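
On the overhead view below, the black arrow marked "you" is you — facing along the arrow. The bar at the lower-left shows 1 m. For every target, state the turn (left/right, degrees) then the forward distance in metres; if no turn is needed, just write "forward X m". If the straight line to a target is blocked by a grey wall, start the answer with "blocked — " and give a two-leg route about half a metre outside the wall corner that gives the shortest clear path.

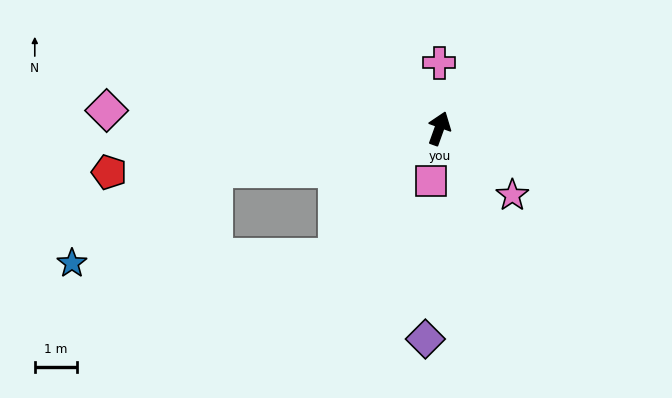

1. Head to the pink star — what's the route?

turn right 113°, forward 2.4 m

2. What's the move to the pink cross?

turn left 20°, forward 1.6 m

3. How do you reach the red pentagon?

turn left 117°, forward 8.0 m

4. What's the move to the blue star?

blocked — turn left 120°, forward 5.5 m, then turn left 23°, forward 4.1 m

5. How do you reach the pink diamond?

turn left 107°, forward 8.0 m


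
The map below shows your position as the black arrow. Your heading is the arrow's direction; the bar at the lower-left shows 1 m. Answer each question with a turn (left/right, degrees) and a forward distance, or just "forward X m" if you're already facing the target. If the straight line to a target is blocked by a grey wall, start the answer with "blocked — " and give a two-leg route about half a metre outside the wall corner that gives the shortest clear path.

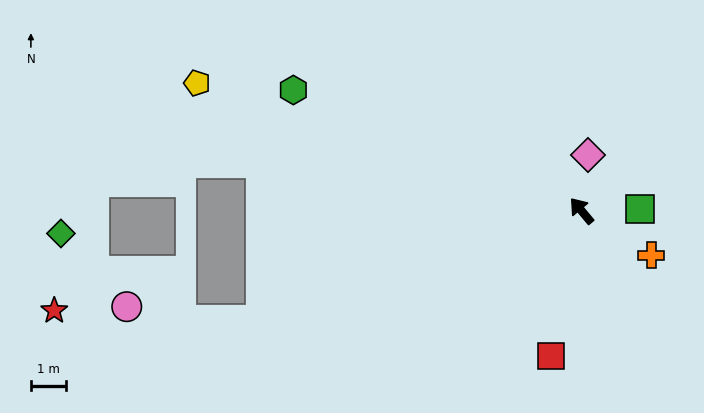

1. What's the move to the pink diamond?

turn right 47°, forward 1.6 m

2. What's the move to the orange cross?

turn right 162°, forward 2.3 m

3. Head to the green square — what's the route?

turn right 128°, forward 1.7 m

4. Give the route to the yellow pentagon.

turn left 32°, forward 11.4 m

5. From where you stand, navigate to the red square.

turn left 128°, forward 4.2 m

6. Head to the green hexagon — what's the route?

turn left 27°, forward 8.8 m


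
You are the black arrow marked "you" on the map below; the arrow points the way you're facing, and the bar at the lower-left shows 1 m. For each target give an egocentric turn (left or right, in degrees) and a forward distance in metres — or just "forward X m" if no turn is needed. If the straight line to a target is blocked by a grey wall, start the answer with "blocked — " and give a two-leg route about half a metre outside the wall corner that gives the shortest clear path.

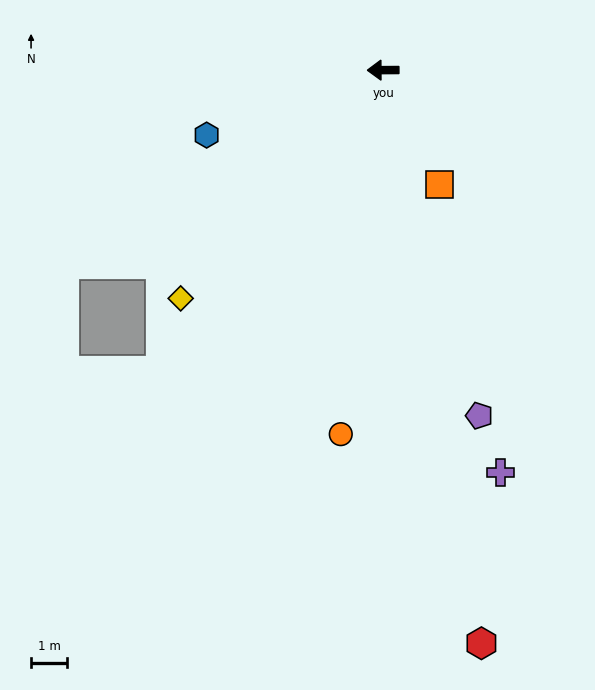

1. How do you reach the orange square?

turn left 116°, forward 3.6 m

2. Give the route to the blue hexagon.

turn left 20°, forward 5.2 m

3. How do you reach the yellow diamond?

turn left 48°, forward 8.5 m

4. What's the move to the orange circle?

turn left 83°, forward 10.2 m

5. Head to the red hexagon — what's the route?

turn left 99°, forward 16.2 m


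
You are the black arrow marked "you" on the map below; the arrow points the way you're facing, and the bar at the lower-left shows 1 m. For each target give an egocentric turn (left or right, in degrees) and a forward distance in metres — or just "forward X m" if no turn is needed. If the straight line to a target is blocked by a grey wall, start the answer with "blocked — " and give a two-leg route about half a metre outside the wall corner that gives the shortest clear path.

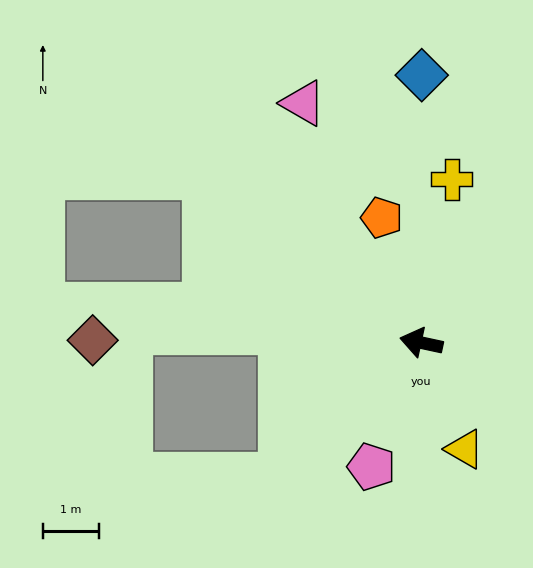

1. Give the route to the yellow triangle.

turn left 124°, forward 2.0 m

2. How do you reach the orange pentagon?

turn right 60°, forward 2.3 m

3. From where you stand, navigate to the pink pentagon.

turn left 80°, forward 2.4 m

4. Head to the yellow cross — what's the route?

turn right 88°, forward 2.9 m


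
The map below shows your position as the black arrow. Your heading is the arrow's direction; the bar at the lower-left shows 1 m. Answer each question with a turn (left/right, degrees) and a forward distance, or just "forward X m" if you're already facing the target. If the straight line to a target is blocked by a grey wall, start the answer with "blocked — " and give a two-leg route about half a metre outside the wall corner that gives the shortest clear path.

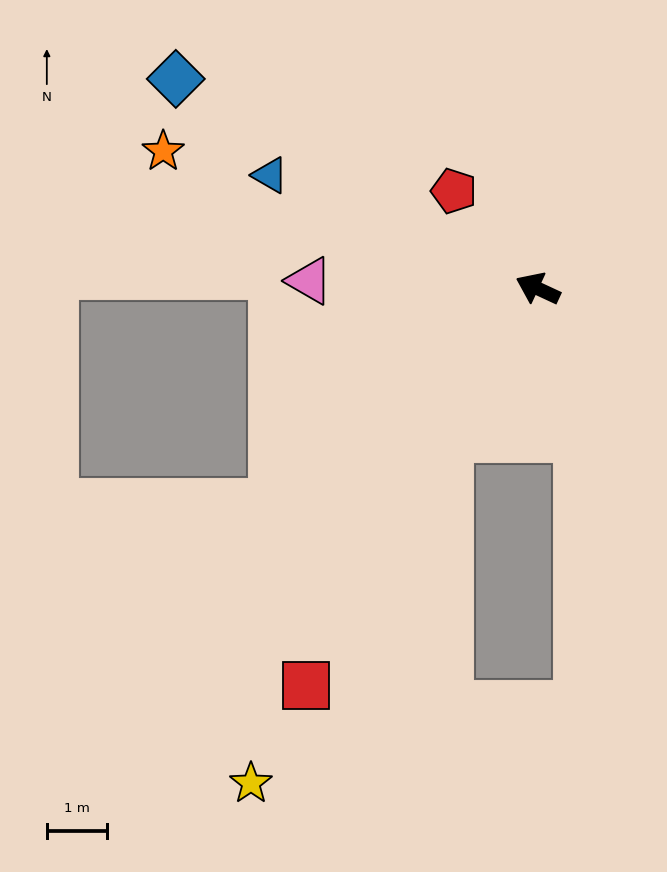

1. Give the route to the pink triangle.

turn left 23°, forward 3.8 m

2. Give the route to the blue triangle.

forward 4.8 m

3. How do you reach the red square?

turn left 85°, forward 7.6 m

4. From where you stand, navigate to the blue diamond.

turn right 5°, forward 7.0 m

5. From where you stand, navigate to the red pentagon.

turn right 24°, forward 2.1 m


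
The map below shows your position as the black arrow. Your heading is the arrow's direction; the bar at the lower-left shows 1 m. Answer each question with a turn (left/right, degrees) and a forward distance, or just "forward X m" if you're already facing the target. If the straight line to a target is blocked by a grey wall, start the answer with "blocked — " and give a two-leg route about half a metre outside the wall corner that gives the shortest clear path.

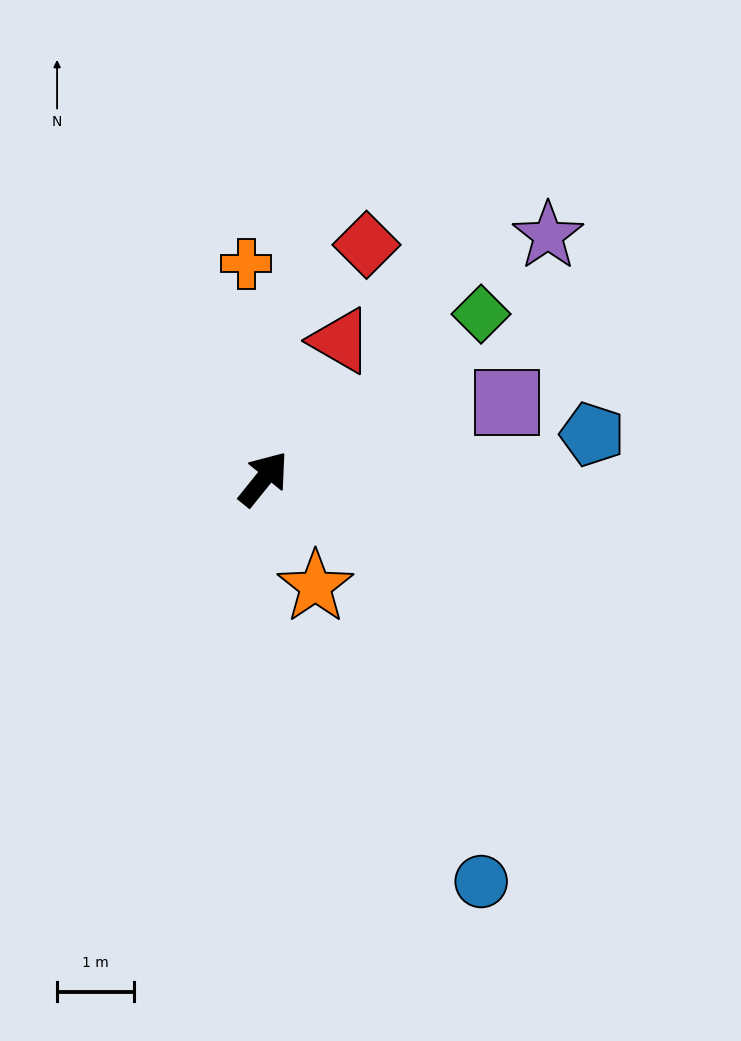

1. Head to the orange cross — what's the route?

turn left 44°, forward 2.8 m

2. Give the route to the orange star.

turn right 115°, forward 1.6 m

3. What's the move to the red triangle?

turn left 10°, forward 2.1 m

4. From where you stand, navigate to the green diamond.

turn right 14°, forward 3.6 m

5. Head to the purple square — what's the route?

turn right 34°, forward 3.3 m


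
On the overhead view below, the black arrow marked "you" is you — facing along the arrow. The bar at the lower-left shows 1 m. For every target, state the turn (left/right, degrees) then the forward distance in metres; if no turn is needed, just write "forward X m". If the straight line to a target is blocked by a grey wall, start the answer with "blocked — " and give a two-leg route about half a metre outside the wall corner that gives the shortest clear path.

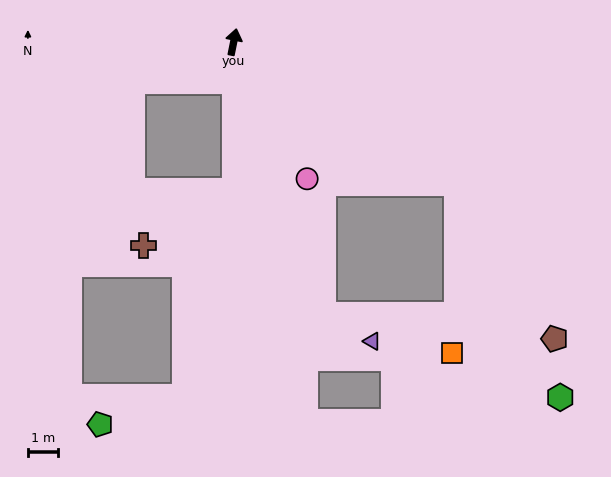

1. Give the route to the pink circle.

turn right 140°, forward 5.2 m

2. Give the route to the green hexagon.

blocked — turn right 111°, forward 8.9 m, then turn right 32°, forward 8.0 m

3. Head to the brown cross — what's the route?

blocked — turn right 168°, forward 5.0 m, then turn right 59°, forward 3.6 m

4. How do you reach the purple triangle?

blocked — turn right 150°, forward 9.7 m, then turn left 42°, forward 1.9 m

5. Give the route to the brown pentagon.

blocked — turn right 111°, forward 8.9 m, then turn right 25°, forward 6.2 m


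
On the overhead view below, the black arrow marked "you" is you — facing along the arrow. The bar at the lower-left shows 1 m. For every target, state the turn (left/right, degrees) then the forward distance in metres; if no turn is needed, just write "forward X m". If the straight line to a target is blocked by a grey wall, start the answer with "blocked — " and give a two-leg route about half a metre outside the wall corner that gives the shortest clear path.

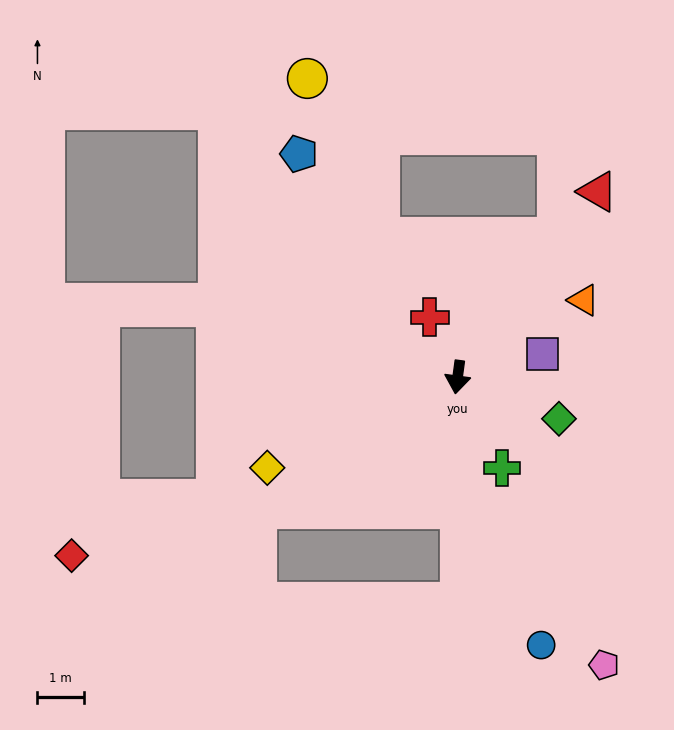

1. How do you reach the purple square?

turn left 113°, forward 1.9 m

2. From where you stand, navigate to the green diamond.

turn left 75°, forward 2.3 m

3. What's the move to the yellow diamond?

turn right 57°, forward 4.5 m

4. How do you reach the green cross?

turn left 34°, forward 2.2 m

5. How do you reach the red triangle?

turn left 151°, forward 5.0 m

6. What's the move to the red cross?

turn right 148°, forward 1.4 m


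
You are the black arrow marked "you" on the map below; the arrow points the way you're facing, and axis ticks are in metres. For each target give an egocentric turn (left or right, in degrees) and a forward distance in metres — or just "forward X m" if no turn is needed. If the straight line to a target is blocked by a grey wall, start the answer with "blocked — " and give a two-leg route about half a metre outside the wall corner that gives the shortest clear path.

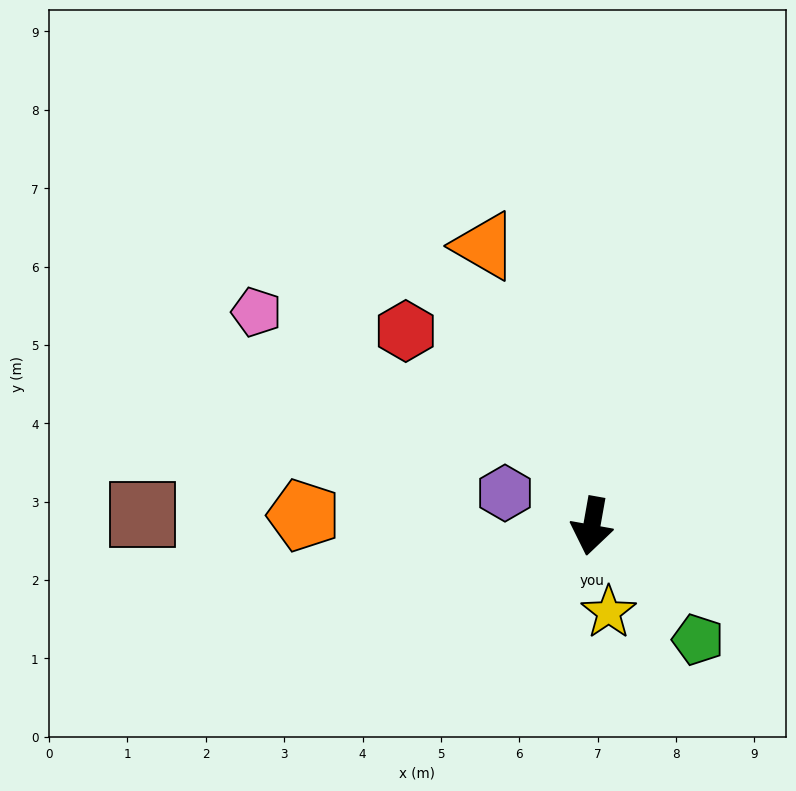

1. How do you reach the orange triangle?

turn right 149°, forward 3.8 m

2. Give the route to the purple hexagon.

turn right 101°, forward 1.2 m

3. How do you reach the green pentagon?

turn left 53°, forward 2.0 m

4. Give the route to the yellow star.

turn left 21°, forward 1.1 m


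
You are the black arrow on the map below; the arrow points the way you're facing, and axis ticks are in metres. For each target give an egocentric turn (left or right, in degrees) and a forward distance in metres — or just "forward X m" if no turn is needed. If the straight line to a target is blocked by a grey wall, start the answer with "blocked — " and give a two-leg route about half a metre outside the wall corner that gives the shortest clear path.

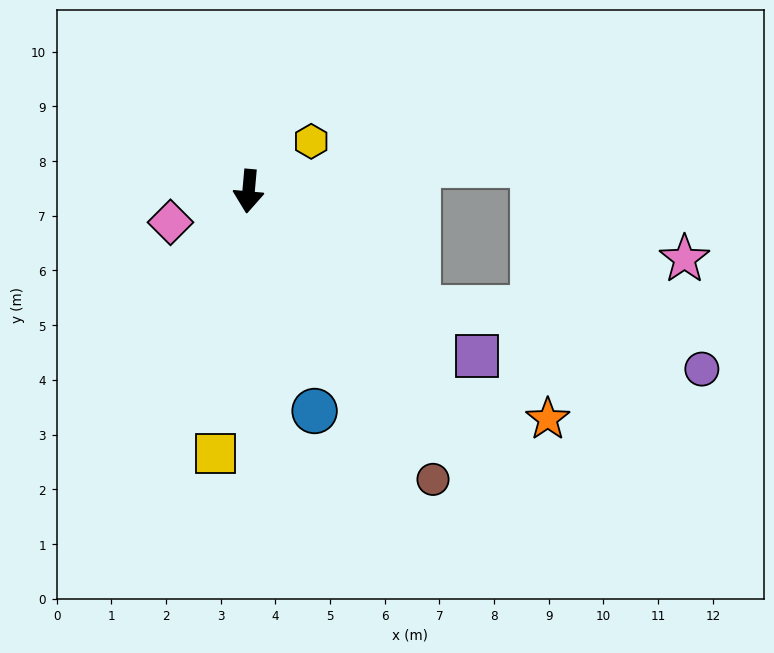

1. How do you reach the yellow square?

turn right 2°, forward 4.8 m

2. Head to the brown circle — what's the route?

turn left 38°, forward 6.3 m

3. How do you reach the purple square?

turn left 59°, forward 5.2 m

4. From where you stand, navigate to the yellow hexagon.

turn left 134°, forward 1.5 m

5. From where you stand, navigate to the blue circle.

turn left 22°, forward 4.2 m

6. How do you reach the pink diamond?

turn right 63°, forward 1.5 m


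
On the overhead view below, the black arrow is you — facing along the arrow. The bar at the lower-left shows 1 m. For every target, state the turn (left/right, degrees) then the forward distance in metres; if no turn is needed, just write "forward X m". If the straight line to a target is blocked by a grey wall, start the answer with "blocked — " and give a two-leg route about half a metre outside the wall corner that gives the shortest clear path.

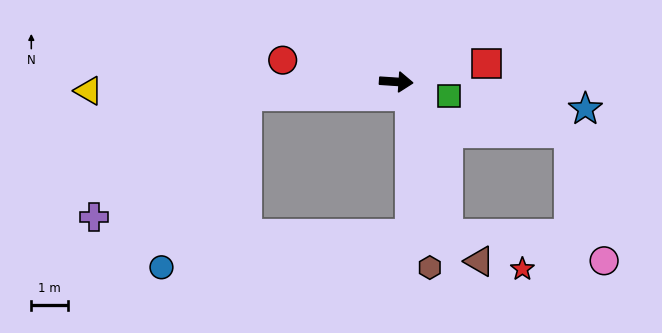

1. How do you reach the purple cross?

blocked — turn right 171°, forward 4.1 m, then turn left 33°, forward 5.3 m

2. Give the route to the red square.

turn left 15°, forward 2.5 m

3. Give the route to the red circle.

turn left 173°, forward 3.2 m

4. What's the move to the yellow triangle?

turn right 175°, forward 8.4 m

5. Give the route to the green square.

turn right 11°, forward 1.5 m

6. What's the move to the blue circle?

blocked — turn right 171°, forward 4.1 m, then turn left 58°, forward 5.3 m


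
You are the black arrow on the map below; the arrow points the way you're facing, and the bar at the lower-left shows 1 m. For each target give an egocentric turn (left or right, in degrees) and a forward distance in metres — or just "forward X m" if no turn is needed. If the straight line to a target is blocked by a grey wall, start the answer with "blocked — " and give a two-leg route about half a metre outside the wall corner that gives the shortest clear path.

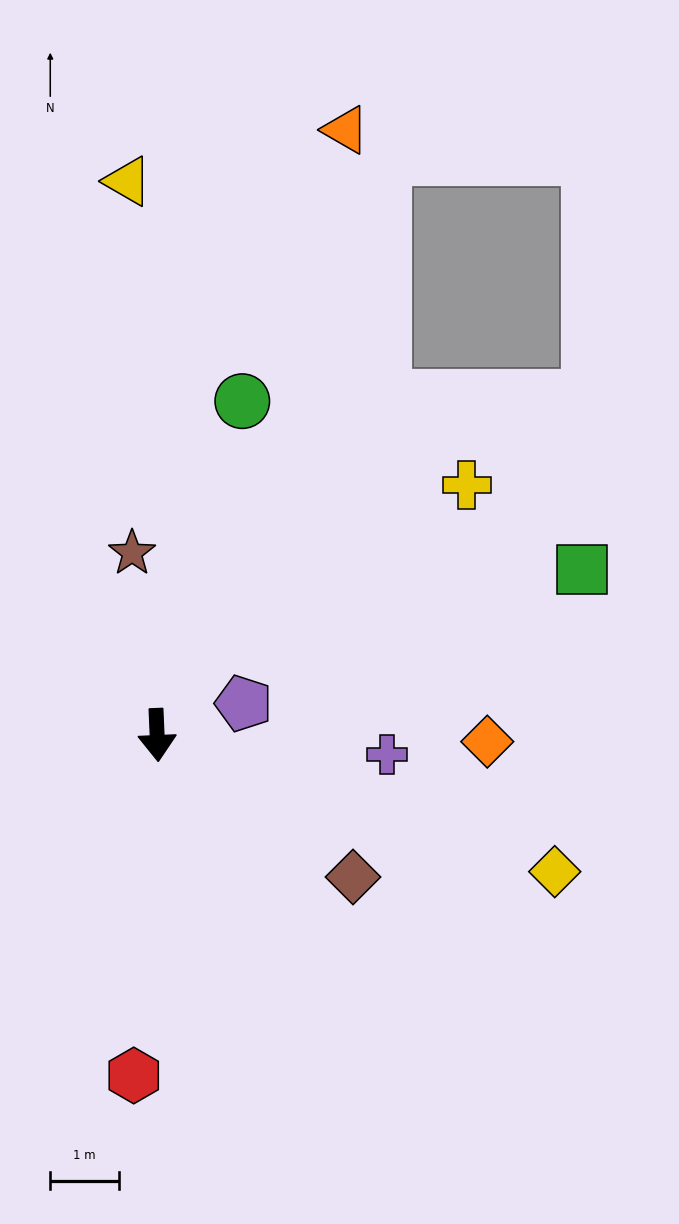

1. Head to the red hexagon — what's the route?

turn right 6°, forward 5.0 m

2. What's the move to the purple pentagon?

turn left 108°, forward 1.3 m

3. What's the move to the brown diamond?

turn left 52°, forward 3.5 m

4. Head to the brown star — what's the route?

turn right 175°, forward 2.7 m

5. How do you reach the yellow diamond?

turn left 69°, forward 6.2 m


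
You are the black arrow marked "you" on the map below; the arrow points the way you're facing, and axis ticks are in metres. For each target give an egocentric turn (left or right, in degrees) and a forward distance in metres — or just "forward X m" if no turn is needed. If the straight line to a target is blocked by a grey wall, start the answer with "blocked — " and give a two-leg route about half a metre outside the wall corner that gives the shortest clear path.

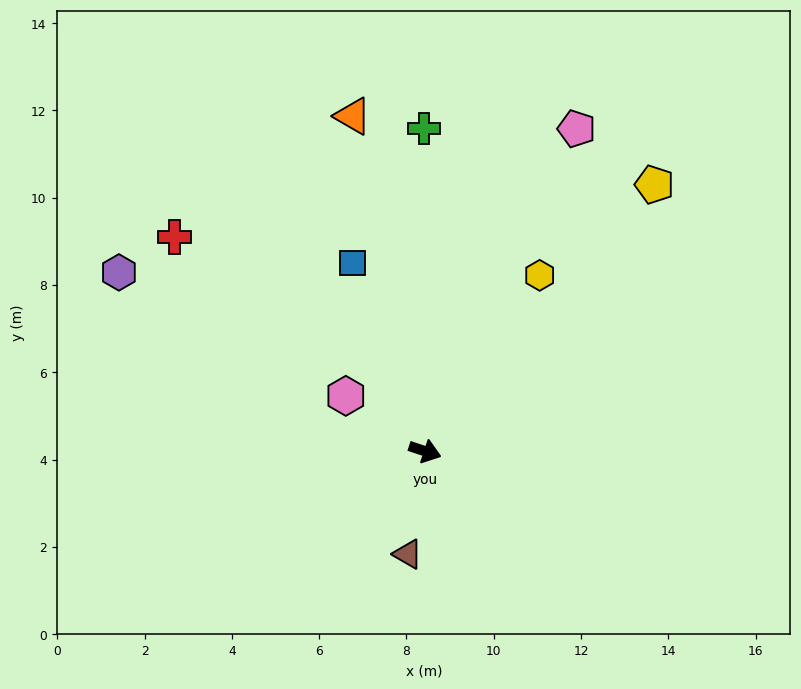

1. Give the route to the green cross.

turn left 109°, forward 7.4 m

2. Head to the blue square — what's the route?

turn left 129°, forward 4.6 m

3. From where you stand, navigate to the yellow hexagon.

turn left 75°, forward 4.8 m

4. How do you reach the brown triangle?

turn right 81°, forward 2.4 m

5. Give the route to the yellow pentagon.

turn left 68°, forward 8.1 m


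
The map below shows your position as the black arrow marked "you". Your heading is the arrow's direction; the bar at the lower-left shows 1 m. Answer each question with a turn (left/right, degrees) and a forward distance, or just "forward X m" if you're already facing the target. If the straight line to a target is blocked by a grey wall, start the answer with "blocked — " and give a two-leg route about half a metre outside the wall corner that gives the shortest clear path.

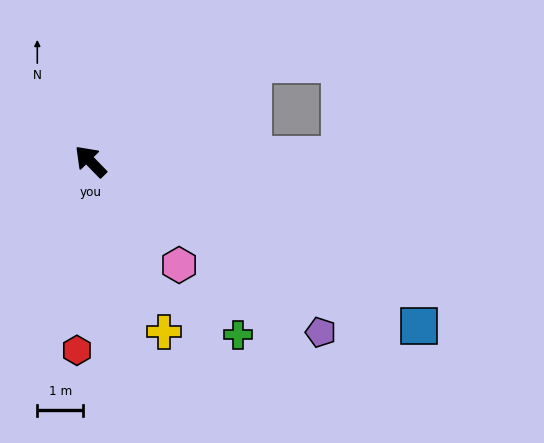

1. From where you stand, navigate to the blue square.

turn right 161°, forward 8.0 m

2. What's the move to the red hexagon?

turn left 132°, forward 4.1 m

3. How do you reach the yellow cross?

turn left 159°, forward 4.0 m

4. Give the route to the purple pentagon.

turn right 171°, forward 6.2 m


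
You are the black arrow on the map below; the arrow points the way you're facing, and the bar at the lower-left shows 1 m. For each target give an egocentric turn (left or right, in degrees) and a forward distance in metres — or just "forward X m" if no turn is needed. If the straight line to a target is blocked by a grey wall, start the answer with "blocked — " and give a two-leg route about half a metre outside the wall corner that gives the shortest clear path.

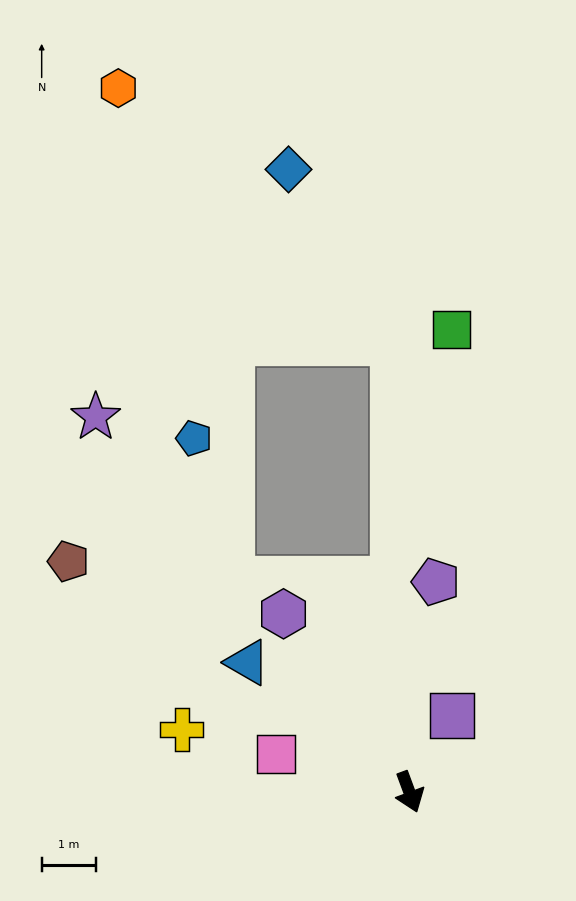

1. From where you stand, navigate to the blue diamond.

blocked — turn left 162°, forward 8.2 m, then turn left 29°, forward 3.7 m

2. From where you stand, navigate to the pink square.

turn right 126°, forward 2.5 m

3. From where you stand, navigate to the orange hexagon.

blocked — turn left 162°, forward 8.2 m, then turn left 45°, forward 6.9 m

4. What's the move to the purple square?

turn left 131°, forward 1.6 m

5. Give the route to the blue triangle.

turn right 149°, forward 3.8 m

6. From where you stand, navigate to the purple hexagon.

turn right 165°, forward 4.0 m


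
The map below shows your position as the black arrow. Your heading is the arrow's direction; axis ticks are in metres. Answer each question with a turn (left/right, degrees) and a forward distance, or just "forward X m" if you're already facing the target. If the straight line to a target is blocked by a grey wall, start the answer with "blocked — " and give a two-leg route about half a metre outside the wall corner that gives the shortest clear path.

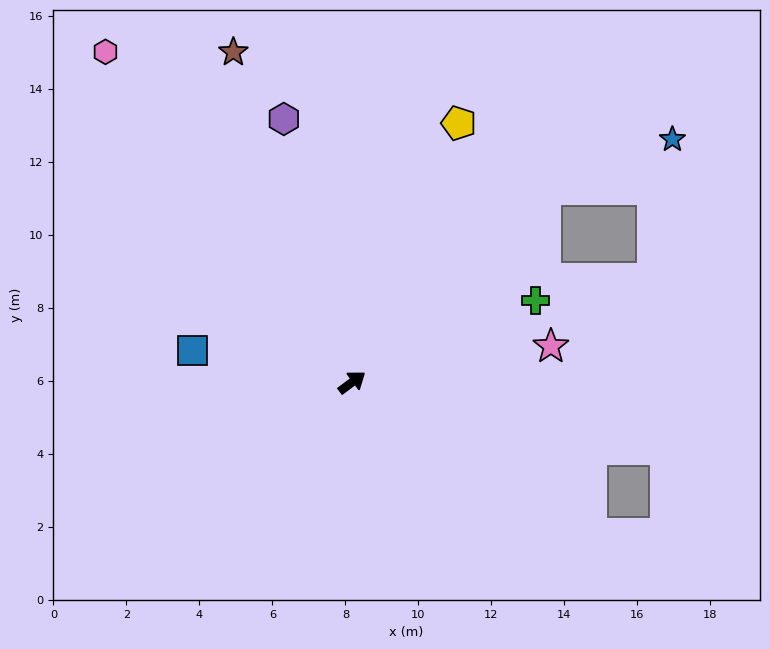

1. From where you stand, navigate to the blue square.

turn left 132°, forward 4.5 m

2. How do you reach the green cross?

turn right 13°, forward 5.5 m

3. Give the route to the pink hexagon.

turn left 90°, forward 11.3 m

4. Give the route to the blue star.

blocked — turn left 8°, forward 7.5 m, then turn right 23°, forward 3.7 m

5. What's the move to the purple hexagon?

turn left 68°, forward 7.5 m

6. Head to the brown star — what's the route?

turn left 73°, forward 9.6 m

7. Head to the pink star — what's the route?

turn right 26°, forward 5.5 m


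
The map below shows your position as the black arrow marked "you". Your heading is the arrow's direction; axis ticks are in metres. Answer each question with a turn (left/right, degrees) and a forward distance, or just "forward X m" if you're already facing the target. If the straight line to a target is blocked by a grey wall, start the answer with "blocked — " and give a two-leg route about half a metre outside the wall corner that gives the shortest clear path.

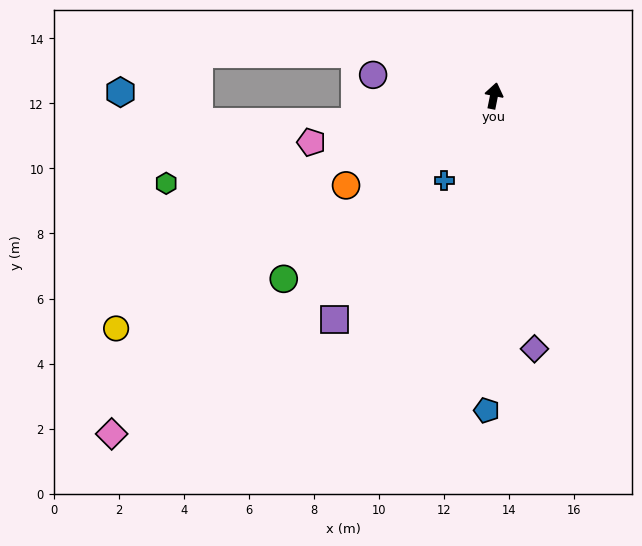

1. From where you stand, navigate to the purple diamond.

turn right 160°, forward 7.9 m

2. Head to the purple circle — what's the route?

turn left 92°, forward 3.8 m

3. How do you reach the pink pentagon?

turn left 116°, forward 5.8 m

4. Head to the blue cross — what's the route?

turn left 161°, forward 3.0 m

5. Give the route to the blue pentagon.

turn right 170°, forward 9.7 m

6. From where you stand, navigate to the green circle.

turn left 142°, forward 8.6 m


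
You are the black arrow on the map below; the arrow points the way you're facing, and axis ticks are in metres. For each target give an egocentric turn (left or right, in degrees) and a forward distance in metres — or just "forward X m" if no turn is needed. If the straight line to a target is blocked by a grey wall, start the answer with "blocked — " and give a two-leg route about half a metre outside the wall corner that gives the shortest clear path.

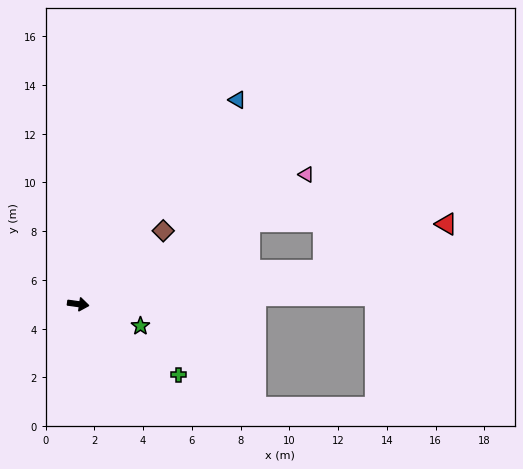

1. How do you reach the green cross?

turn right 27°, forward 5.0 m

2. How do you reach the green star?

turn right 12°, forward 2.7 m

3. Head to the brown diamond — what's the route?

turn left 49°, forward 4.6 m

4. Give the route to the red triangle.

blocked — turn left 16°, forward 10.1 m, then turn left 12°, forward 5.4 m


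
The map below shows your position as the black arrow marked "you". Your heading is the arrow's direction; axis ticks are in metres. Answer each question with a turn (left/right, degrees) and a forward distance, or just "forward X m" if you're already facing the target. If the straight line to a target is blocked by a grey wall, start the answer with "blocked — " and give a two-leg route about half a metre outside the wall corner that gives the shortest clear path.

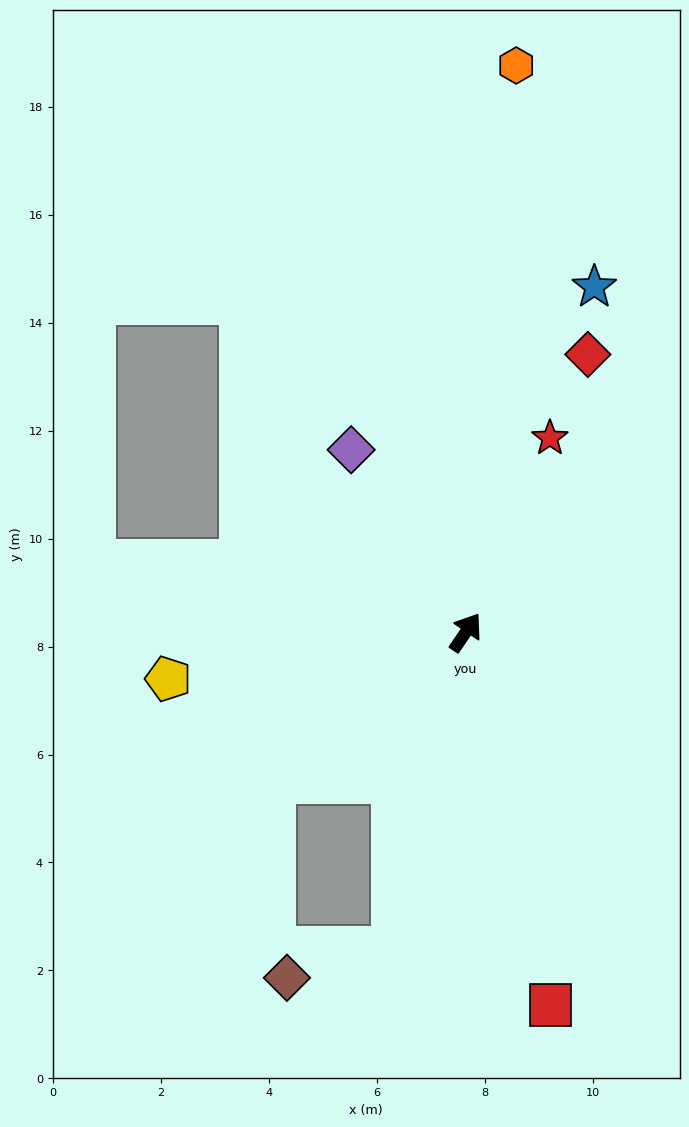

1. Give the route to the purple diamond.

turn left 66°, forward 4.0 m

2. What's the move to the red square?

turn right 133°, forward 7.1 m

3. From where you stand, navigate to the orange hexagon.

turn left 29°, forward 10.5 m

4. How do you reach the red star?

turn left 11°, forward 3.9 m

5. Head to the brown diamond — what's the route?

blocked — turn right 159°, forward 6.0 m, then turn right 62°, forward 2.1 m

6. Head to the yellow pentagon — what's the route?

turn left 133°, forward 5.6 m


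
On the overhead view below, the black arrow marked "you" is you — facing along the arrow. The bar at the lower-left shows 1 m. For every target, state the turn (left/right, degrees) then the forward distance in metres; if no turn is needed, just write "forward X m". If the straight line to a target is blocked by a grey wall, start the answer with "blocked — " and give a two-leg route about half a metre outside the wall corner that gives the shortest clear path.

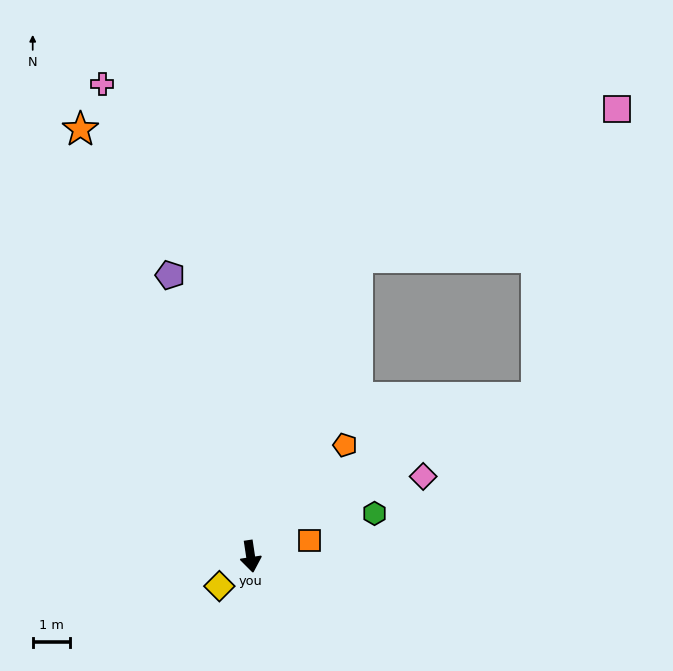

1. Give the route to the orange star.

turn right 167°, forward 12.3 m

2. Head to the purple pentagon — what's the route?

turn right 173°, forward 7.8 m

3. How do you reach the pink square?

blocked — turn left 152°, forward 8.5 m, then turn right 41°, forward 8.0 m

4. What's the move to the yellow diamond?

turn right 55°, forward 1.2 m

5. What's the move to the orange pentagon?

turn left 131°, forward 3.9 m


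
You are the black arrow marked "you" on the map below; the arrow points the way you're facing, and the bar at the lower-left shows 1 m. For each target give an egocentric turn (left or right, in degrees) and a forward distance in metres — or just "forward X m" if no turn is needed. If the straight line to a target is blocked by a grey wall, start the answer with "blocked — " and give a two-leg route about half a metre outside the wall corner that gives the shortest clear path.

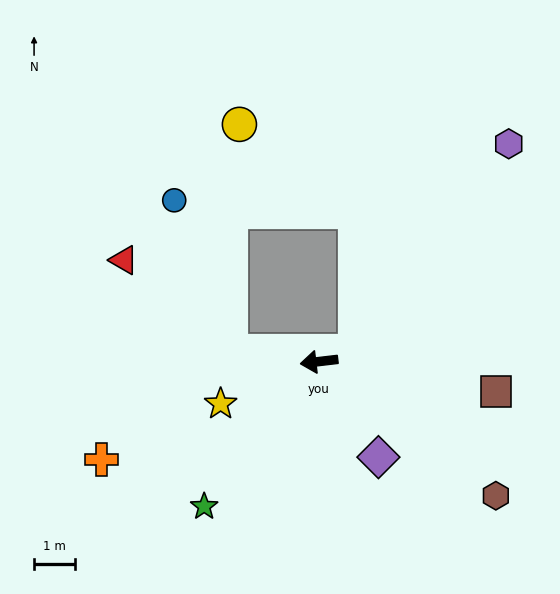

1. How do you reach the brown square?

turn left 164°, forward 4.4 m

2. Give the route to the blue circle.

blocked — turn right 13°, forward 2.2 m, then turn right 63°, forward 3.9 m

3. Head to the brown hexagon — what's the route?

turn left 136°, forward 5.4 m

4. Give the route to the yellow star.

turn left 17°, forward 2.6 m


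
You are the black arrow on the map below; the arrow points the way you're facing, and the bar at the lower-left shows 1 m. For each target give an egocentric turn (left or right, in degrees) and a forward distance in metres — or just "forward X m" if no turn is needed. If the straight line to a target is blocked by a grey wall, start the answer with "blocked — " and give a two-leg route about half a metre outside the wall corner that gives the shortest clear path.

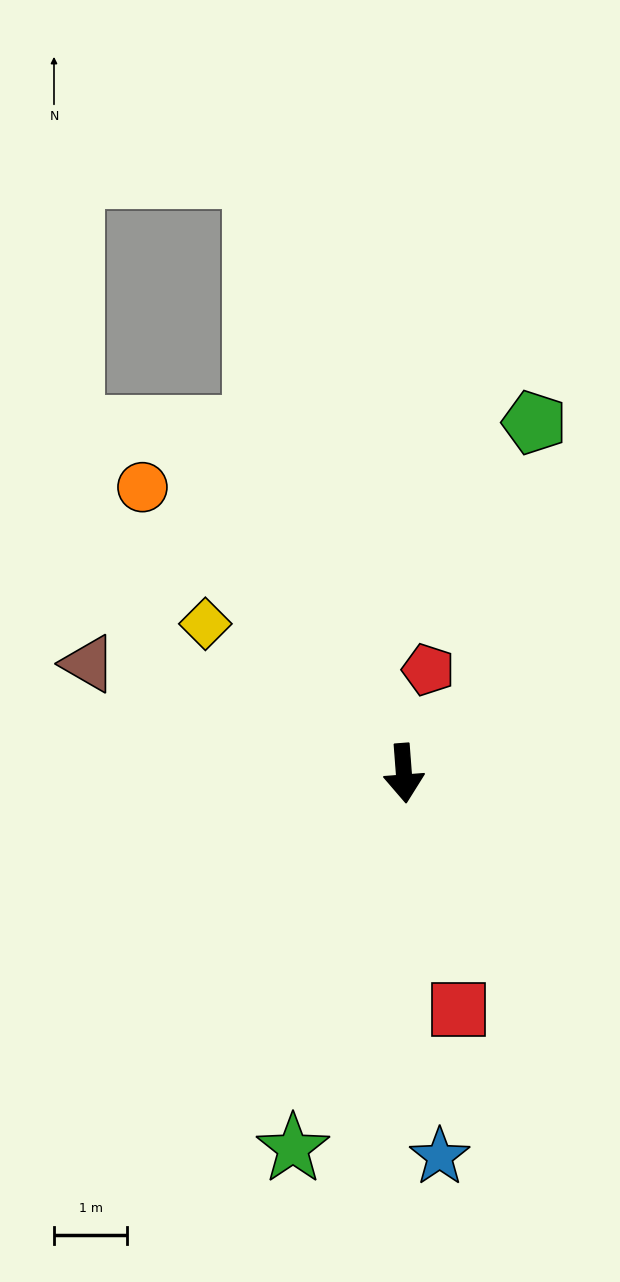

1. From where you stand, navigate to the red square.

turn left 9°, forward 3.3 m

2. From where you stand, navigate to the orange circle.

turn right 142°, forward 5.3 m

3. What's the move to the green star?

turn right 21°, forward 5.3 m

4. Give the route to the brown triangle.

turn right 114°, forward 4.6 m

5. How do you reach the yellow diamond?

turn right 131°, forward 3.4 m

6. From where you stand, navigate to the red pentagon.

turn left 162°, forward 1.5 m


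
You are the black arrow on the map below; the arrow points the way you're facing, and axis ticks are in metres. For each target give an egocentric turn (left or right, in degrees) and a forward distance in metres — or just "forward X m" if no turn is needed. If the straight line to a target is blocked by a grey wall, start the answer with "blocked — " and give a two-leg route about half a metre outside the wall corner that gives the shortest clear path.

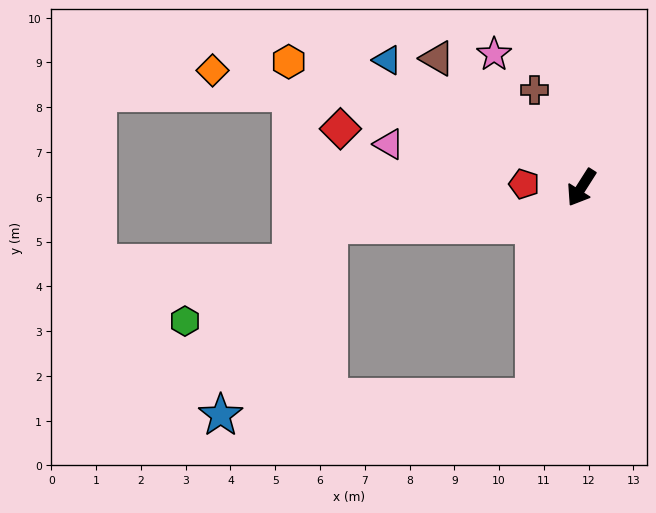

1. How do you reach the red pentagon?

turn right 61°, forward 1.3 m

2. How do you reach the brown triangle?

turn right 99°, forward 4.3 m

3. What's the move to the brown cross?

turn right 122°, forward 2.4 m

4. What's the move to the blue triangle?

turn right 91°, forward 5.2 m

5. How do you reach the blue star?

blocked — turn left 20°, forward 4.8 m, then turn right 74°, forward 7.0 m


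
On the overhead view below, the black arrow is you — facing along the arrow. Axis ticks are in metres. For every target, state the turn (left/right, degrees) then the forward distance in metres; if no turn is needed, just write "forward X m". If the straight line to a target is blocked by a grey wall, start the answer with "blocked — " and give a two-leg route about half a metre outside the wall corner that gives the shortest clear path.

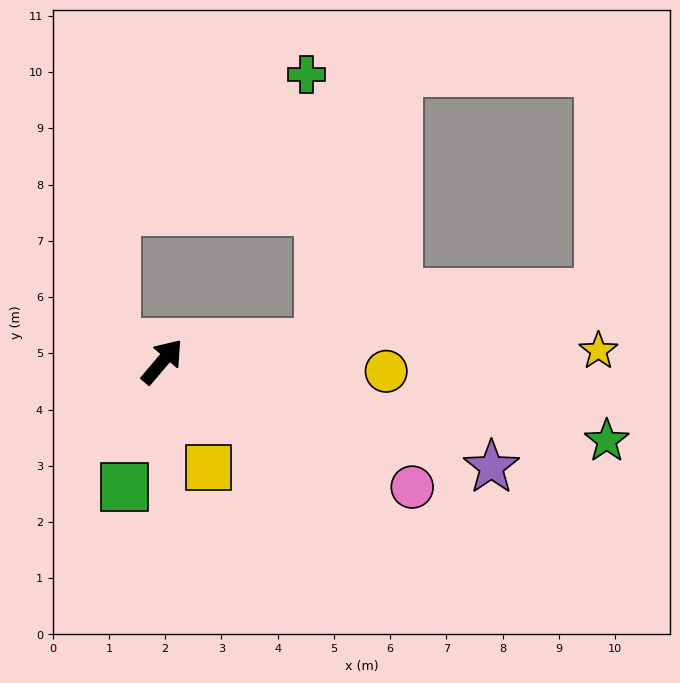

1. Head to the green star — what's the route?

turn right 60°, forward 8.0 m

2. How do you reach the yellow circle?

turn right 52°, forward 4.0 m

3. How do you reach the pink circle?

turn right 76°, forward 5.0 m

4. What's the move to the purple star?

turn right 67°, forward 6.1 m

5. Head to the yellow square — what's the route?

turn right 116°, forward 2.1 m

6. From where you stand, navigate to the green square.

turn right 156°, forward 2.3 m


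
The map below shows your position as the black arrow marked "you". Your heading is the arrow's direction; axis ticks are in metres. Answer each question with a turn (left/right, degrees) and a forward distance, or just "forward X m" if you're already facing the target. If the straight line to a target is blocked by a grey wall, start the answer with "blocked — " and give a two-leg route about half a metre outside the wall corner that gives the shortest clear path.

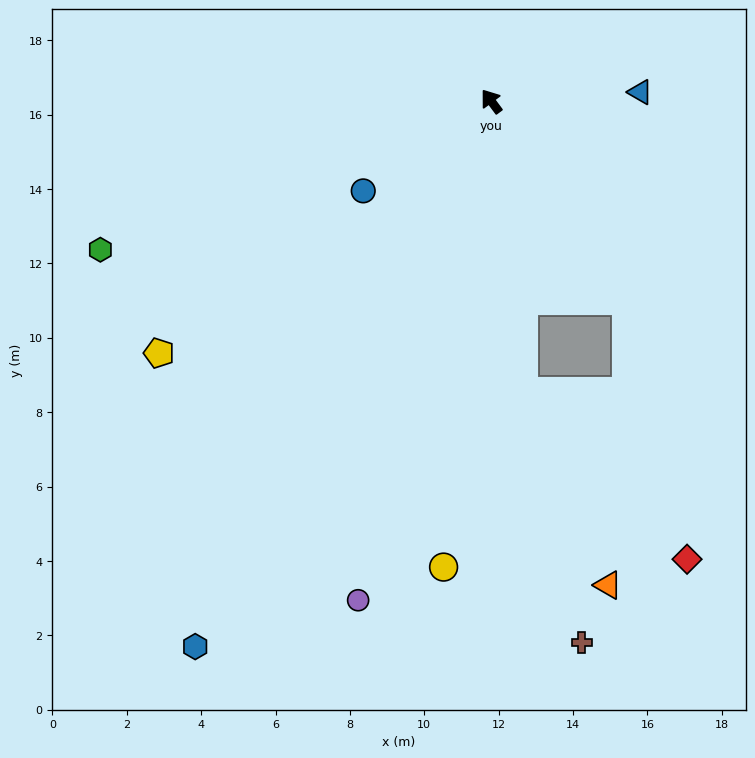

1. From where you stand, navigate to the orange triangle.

blocked — turn left 149°, forward 7.9 m, then turn left 18°, forward 5.7 m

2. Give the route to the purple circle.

turn left 128°, forward 13.9 m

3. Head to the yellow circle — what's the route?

turn left 138°, forward 12.6 m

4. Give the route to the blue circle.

turn left 88°, forward 4.2 m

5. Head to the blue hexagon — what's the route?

turn left 115°, forward 16.7 m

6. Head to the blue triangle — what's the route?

turn right 123°, forward 4.0 m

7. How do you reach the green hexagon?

turn left 74°, forward 11.2 m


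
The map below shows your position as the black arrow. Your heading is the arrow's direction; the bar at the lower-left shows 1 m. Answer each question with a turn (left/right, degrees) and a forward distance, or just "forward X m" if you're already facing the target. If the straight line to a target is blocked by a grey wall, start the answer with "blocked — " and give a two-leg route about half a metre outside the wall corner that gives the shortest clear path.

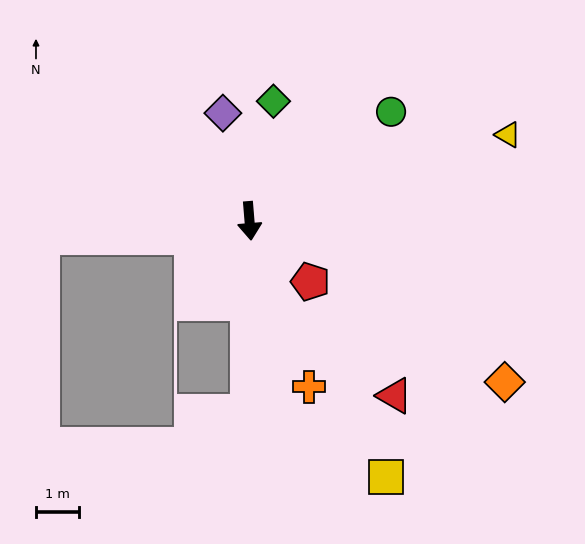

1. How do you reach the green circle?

turn left 123°, forward 4.2 m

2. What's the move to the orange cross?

turn left 15°, forward 4.1 m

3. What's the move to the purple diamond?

turn right 171°, forward 2.6 m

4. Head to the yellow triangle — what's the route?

turn left 104°, forward 6.4 m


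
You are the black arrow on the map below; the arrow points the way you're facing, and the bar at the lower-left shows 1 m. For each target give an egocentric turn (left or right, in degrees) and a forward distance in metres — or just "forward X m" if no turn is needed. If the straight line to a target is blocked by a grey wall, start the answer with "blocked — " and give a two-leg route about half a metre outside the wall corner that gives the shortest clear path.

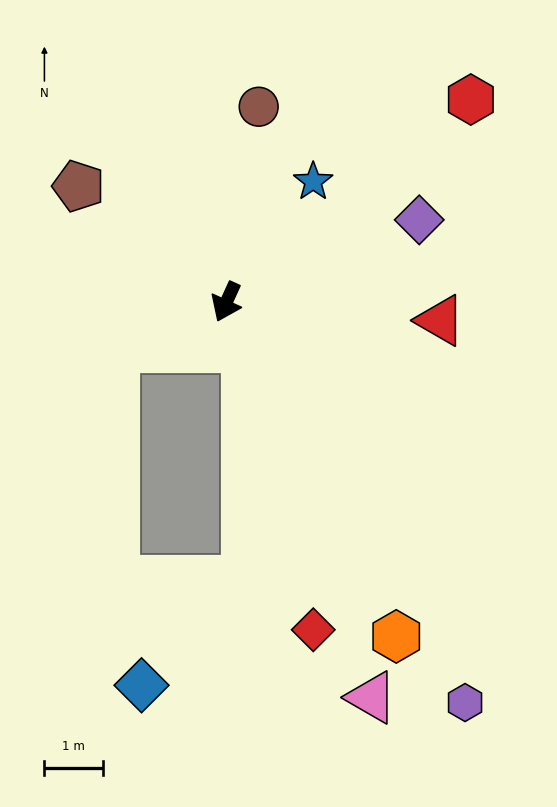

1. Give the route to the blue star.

turn left 169°, forward 2.5 m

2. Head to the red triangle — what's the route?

turn left 110°, forward 3.7 m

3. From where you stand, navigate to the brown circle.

turn right 165°, forward 3.4 m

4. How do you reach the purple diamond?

turn left 138°, forward 3.6 m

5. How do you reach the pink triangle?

turn left 45°, forward 7.2 m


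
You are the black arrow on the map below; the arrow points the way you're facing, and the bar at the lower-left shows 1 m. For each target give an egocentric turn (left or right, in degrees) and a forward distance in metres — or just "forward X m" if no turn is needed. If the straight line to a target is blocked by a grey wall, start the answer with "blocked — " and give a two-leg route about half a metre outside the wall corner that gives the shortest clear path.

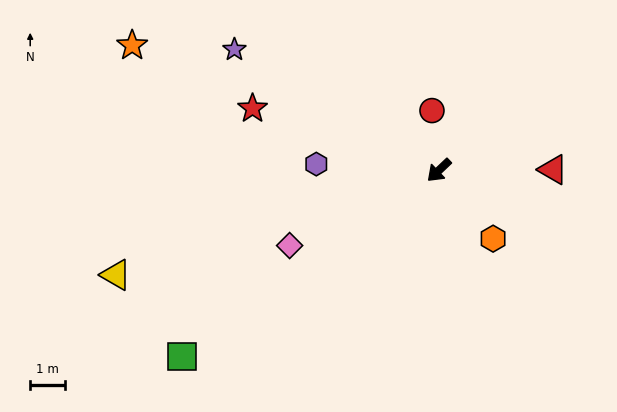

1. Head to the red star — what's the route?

turn right 62°, forward 5.7 m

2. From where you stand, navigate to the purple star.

turn right 74°, forward 6.9 m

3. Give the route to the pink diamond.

turn right 17°, forward 4.9 m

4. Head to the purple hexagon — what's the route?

turn right 46°, forward 3.6 m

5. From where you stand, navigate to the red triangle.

turn left 137°, forward 3.3 m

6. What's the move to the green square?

turn right 8°, forward 9.2 m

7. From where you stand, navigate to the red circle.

turn right 127°, forward 1.7 m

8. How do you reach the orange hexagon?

turn left 85°, forward 2.5 m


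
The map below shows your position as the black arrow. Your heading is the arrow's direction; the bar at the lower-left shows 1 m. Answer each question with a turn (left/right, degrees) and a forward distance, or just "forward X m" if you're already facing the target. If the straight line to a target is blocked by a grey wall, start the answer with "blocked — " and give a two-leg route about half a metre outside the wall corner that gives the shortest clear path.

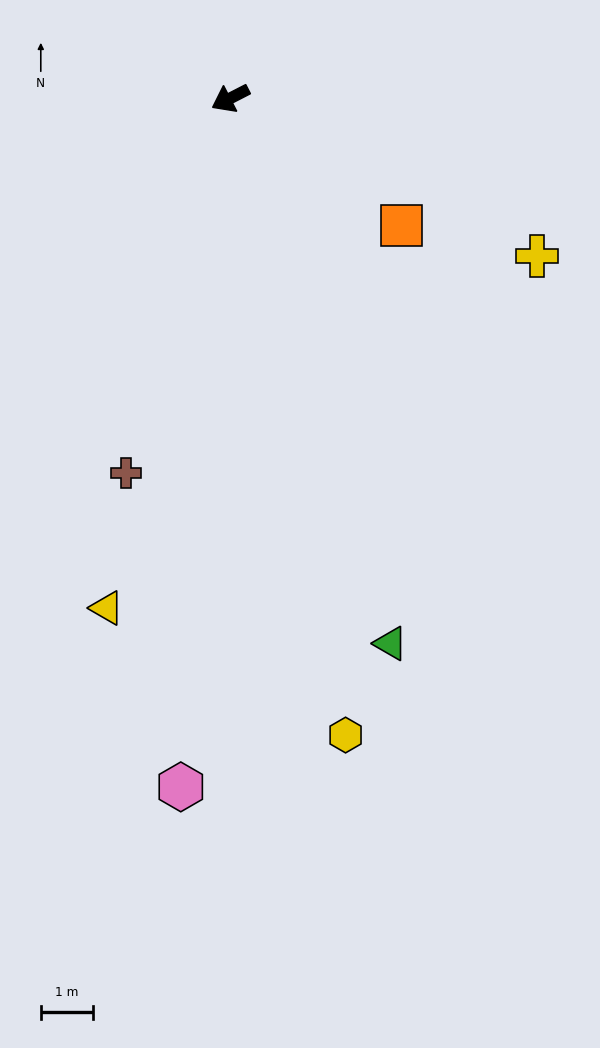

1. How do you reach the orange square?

turn left 116°, forward 4.1 m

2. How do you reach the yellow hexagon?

turn left 73°, forward 12.5 m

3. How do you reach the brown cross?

turn left 47°, forward 7.5 m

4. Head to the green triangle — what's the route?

turn left 79°, forward 11.0 m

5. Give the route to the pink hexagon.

turn left 59°, forward 13.3 m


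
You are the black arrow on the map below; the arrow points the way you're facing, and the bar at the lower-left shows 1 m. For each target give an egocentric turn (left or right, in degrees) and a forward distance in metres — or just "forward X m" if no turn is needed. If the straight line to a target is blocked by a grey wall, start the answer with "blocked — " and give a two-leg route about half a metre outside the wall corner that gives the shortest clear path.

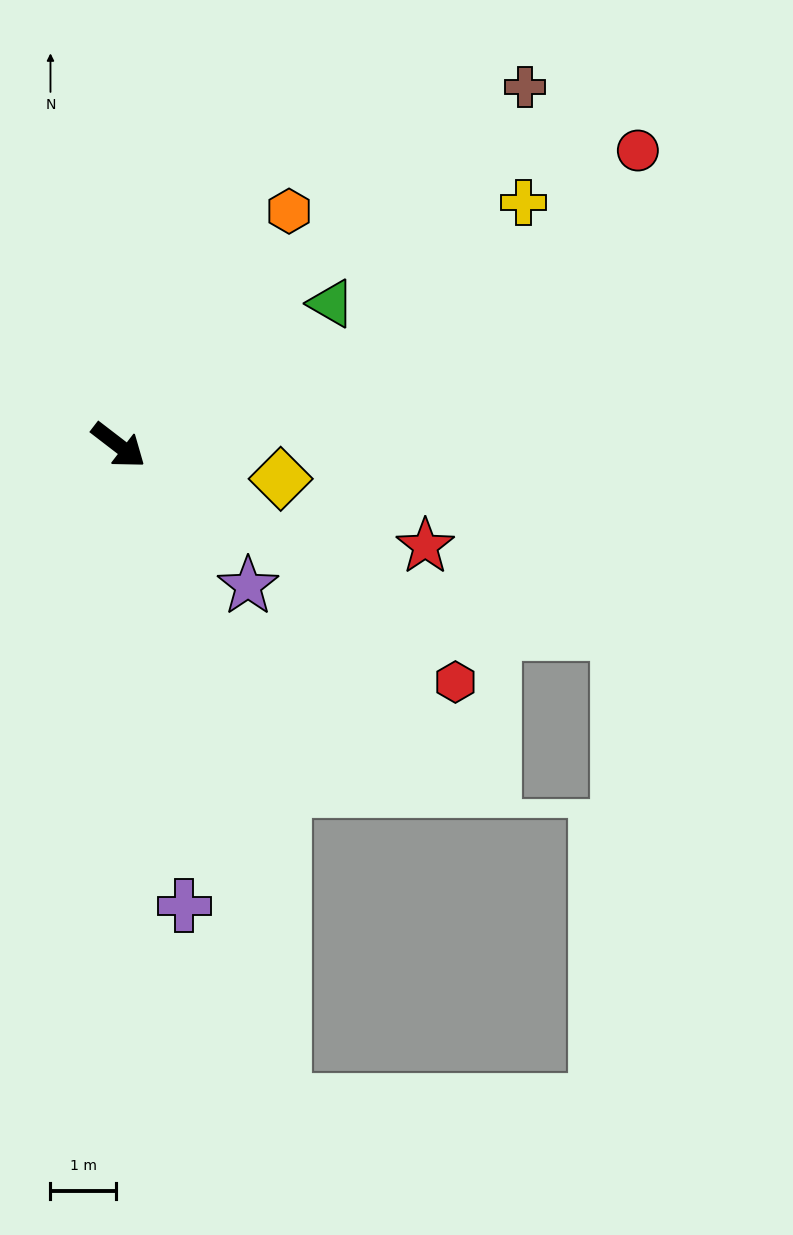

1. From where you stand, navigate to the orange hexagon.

turn left 91°, forward 4.4 m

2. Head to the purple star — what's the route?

turn right 10°, forward 2.9 m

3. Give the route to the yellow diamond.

turn left 26°, forward 2.5 m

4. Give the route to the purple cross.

turn right 44°, forward 7.1 m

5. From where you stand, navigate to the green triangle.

turn left 71°, forward 3.9 m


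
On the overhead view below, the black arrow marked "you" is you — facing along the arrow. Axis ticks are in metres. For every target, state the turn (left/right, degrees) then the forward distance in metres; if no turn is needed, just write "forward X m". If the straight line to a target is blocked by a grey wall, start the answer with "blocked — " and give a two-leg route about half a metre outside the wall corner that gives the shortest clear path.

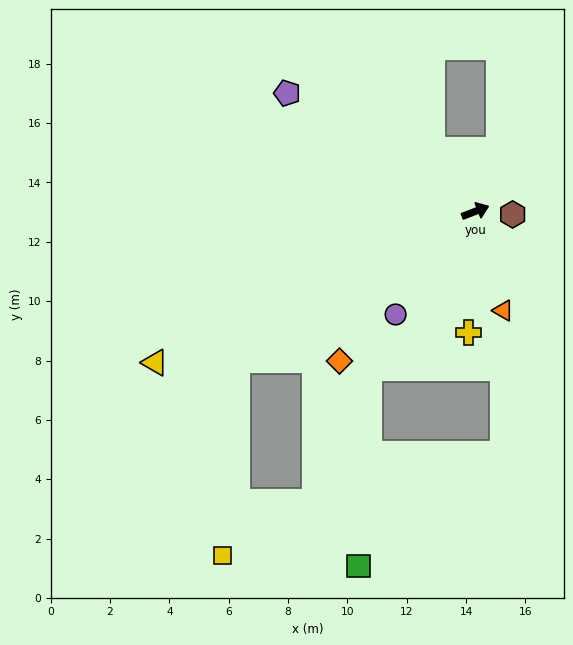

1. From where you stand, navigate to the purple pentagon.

turn left 127°, forward 7.5 m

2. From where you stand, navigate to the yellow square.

blocked — turn right 169°, forward 9.5 m, then turn left 53°, forward 6.6 m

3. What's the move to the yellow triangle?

turn right 176°, forward 11.9 m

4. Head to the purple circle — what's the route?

turn right 149°, forward 4.4 m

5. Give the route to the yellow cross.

turn right 114°, forward 4.1 m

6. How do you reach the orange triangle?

turn right 95°, forward 3.5 m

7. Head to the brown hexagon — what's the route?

turn right 26°, forward 1.3 m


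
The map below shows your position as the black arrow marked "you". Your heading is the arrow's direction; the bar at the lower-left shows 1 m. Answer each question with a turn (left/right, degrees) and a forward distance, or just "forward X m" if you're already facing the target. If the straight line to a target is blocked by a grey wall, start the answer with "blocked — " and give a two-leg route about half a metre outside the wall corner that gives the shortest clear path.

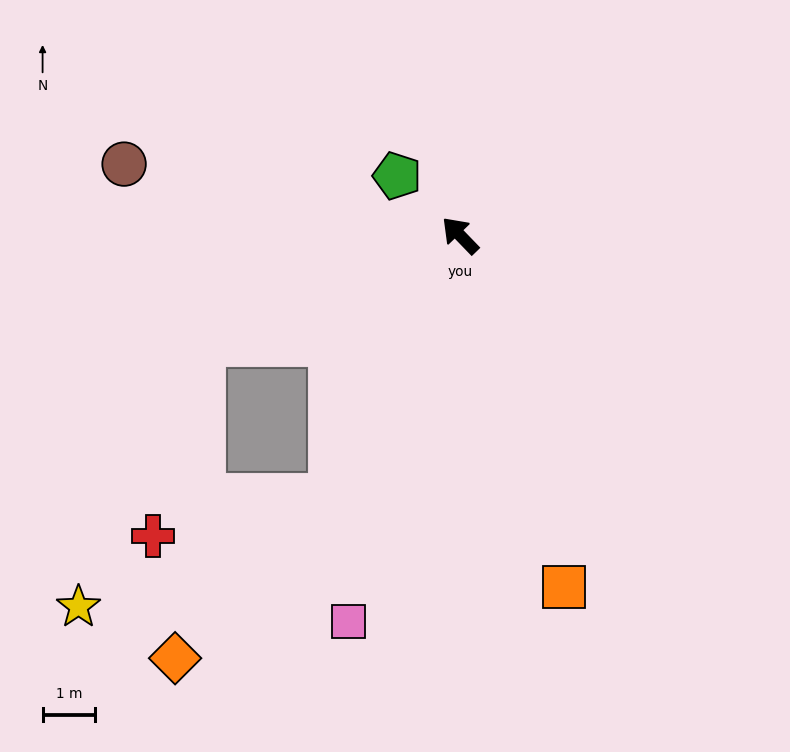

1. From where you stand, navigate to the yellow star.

blocked — turn left 110°, forward 5.5 m, then turn right 40°, forward 5.2 m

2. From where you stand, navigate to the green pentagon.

turn left 3°, forward 1.6 m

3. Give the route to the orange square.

turn left 152°, forward 6.9 m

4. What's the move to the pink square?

turn left 120°, forward 7.6 m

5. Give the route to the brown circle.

turn left 34°, forward 6.5 m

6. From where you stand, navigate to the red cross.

blocked — turn left 110°, forward 5.5 m, then turn right 51°, forward 3.5 m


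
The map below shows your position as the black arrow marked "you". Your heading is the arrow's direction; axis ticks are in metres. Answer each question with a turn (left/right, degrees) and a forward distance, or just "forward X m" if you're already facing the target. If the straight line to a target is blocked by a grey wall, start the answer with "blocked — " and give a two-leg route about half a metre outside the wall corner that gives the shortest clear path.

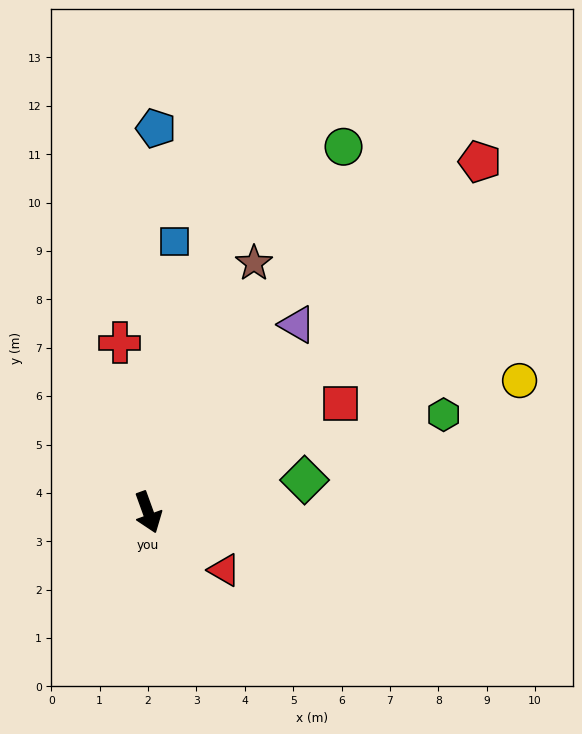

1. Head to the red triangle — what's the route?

turn left 33°, forward 2.0 m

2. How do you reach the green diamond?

turn left 82°, forward 3.3 m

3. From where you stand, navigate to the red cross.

turn left 170°, forward 3.6 m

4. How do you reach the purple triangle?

turn left 122°, forward 5.0 m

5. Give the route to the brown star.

turn left 137°, forward 5.6 m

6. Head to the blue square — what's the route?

turn left 155°, forward 5.6 m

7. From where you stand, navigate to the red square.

turn left 99°, forward 4.6 m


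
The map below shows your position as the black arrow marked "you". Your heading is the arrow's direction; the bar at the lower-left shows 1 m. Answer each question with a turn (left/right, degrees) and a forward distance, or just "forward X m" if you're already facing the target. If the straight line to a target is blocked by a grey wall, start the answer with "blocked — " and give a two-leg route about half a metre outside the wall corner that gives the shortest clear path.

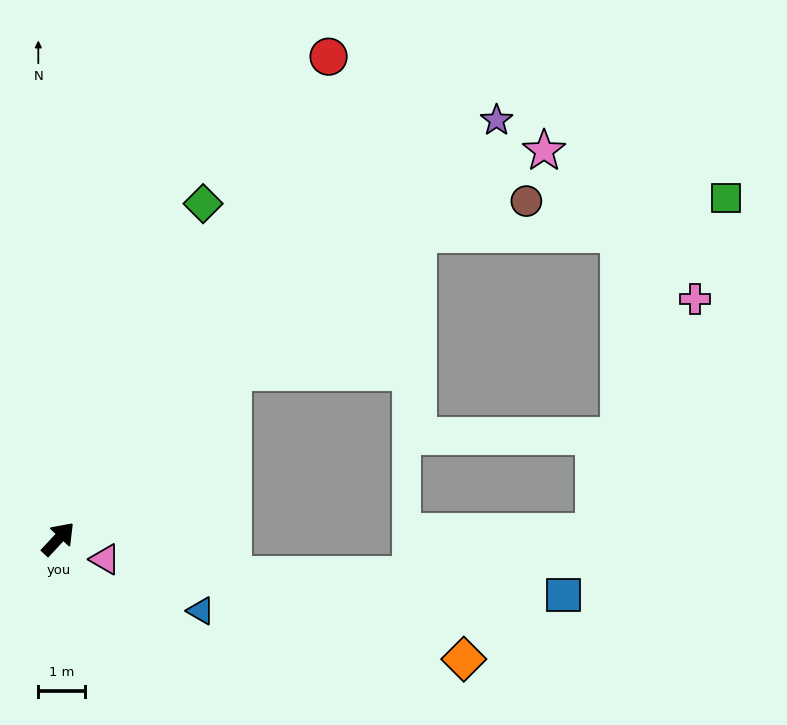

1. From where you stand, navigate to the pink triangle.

turn right 71°, forward 1.1 m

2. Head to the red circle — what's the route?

turn left 14°, forward 11.9 m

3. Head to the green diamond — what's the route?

turn left 20°, forward 7.9 m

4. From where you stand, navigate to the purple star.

turn right 3°, forward 13.1 m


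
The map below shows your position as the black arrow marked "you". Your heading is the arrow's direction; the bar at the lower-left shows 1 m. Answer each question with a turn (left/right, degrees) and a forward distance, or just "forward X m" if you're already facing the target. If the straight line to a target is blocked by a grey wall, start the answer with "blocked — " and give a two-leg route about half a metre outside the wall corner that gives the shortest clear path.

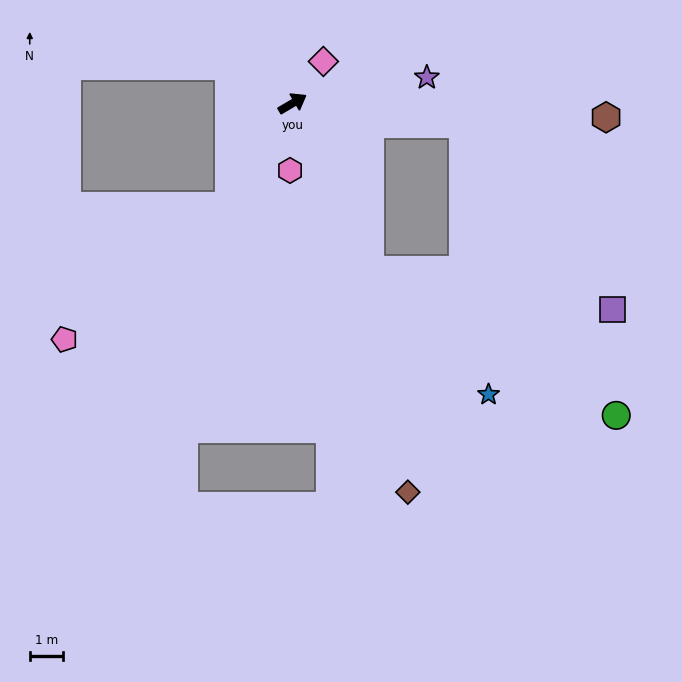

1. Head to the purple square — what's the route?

blocked — turn right 37°, forward 5.1 m, then turn right 45°, forward 7.1 m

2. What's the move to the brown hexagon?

turn right 33°, forward 9.4 m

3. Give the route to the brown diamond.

turn right 104°, forward 12.1 m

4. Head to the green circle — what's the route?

blocked — turn right 95°, forward 5.5 m, then turn left 34°, forward 8.5 m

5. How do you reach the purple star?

turn right 20°, forward 4.1 m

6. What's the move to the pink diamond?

turn left 23°, forward 1.6 m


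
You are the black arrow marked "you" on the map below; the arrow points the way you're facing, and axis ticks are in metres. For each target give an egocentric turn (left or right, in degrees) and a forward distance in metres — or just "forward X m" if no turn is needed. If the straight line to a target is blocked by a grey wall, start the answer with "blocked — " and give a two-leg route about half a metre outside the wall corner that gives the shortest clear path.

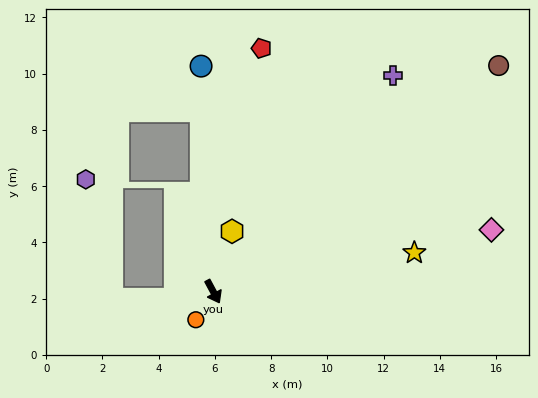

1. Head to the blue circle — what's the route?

turn left 155°, forward 8.0 m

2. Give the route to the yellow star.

turn left 73°, forward 7.3 m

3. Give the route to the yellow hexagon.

turn left 134°, forward 2.2 m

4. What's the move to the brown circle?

turn left 100°, forward 12.9 m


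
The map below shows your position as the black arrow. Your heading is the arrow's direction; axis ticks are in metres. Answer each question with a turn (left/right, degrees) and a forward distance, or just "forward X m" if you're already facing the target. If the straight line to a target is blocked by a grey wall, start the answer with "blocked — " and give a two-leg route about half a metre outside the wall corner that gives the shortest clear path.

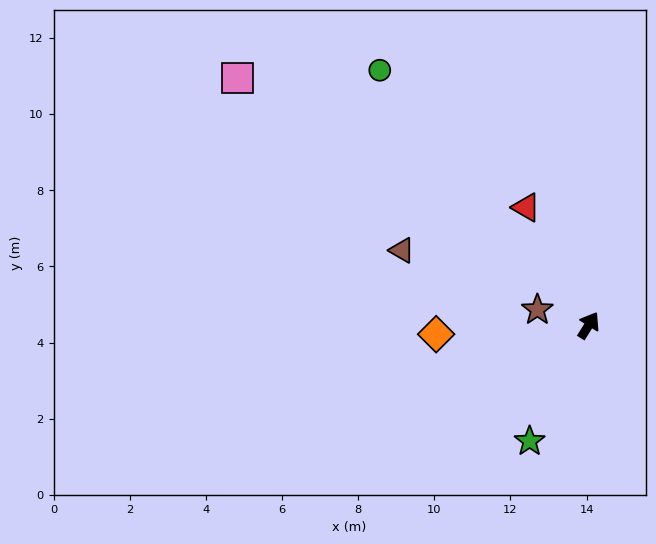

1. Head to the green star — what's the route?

turn right 175°, forward 3.4 m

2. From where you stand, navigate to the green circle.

turn left 71°, forward 8.7 m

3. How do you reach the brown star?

turn left 105°, forward 1.4 m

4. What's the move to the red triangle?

turn left 60°, forward 3.5 m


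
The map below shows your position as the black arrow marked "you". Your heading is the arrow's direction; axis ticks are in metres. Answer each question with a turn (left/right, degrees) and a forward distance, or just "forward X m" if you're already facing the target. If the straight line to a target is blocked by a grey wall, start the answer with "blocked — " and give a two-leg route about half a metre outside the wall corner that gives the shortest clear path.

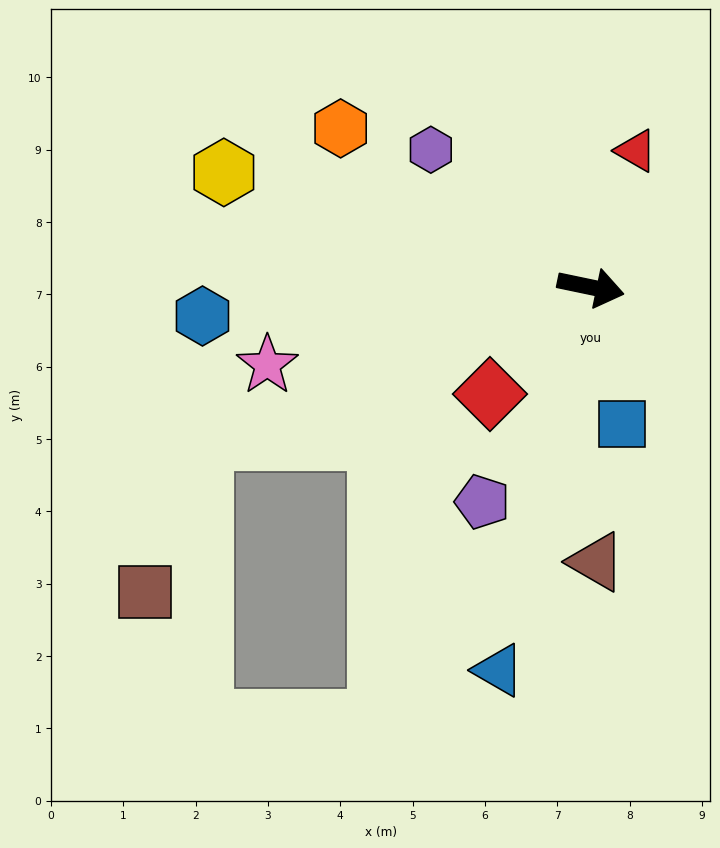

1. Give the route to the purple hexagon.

turn left 151°, forward 2.9 m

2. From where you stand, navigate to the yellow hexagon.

turn left 174°, forward 5.3 m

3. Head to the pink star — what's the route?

turn right 155°, forward 4.6 m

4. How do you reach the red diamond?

turn right 122°, forward 2.0 m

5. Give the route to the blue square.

turn right 65°, forward 1.9 m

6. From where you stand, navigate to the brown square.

blocked — turn right 147°, forward 5.8 m, then turn left 48°, forward 2.3 m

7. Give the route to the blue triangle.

turn right 92°, forward 5.4 m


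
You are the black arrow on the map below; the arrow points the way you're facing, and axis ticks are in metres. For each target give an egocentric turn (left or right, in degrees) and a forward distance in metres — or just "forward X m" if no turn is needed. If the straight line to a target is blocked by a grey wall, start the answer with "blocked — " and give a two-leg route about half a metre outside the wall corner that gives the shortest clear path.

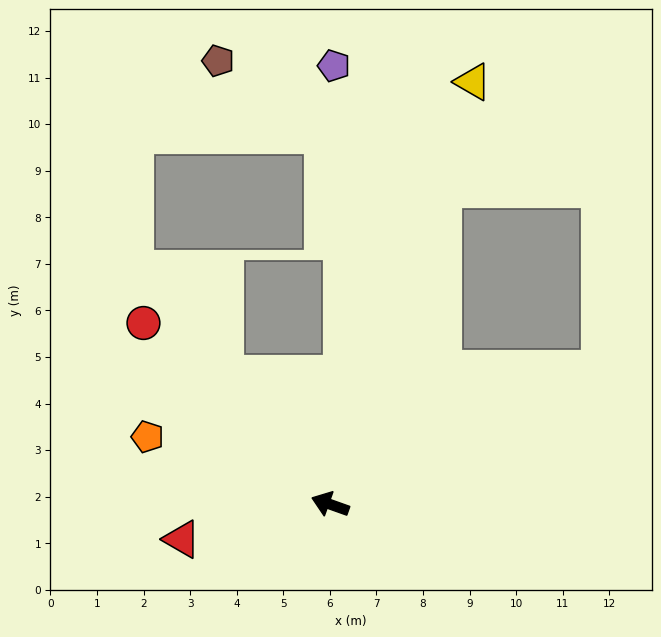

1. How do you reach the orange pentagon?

forward 4.2 m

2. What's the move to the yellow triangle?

turn right 89°, forward 9.6 m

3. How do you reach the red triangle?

turn left 33°, forward 3.3 m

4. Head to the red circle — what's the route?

turn right 25°, forward 5.6 m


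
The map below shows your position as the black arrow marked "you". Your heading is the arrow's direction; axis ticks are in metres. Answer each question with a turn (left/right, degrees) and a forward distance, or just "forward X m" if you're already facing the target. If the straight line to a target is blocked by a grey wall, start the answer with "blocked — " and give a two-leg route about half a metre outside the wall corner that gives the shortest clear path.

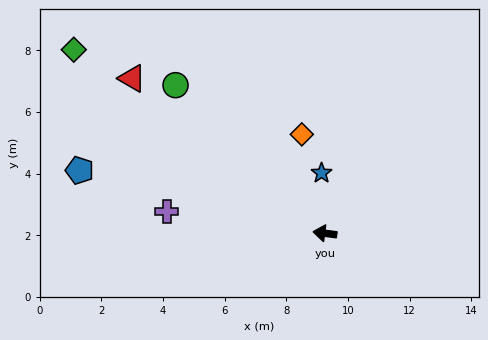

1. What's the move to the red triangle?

turn right 31°, forward 8.0 m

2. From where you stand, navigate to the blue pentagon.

turn right 7°, forward 8.2 m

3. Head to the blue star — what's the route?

turn right 79°, forward 2.0 m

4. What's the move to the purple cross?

forward 5.2 m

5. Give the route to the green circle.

turn right 37°, forward 6.8 m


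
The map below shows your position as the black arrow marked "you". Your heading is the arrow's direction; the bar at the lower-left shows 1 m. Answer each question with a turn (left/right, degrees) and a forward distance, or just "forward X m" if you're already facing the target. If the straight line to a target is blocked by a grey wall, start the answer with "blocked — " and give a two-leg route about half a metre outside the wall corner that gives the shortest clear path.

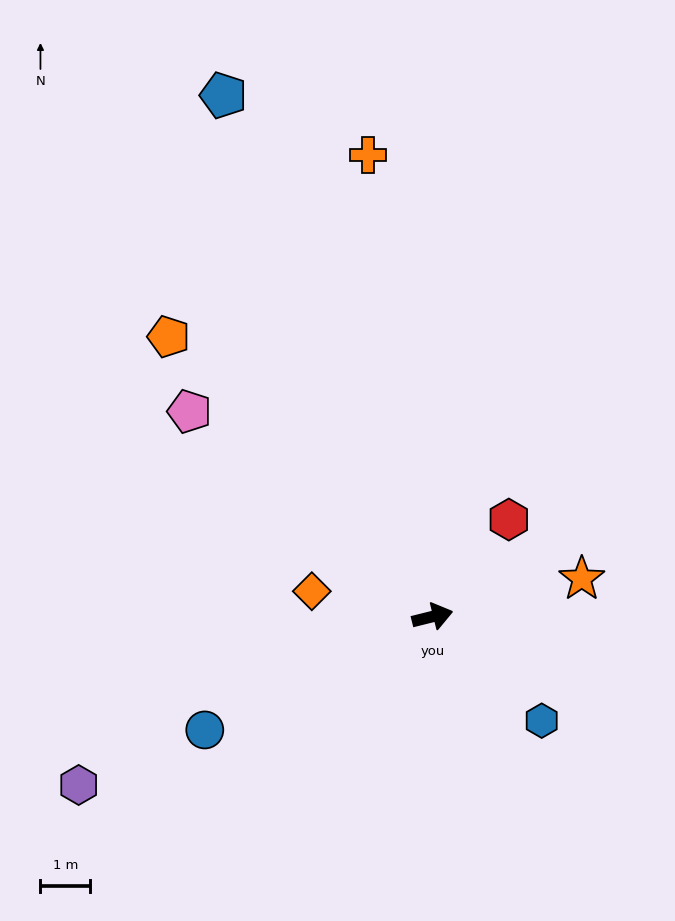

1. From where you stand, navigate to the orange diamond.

turn left 154°, forward 2.5 m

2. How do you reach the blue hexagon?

turn right 58°, forward 3.0 m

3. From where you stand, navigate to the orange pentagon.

turn left 119°, forward 7.7 m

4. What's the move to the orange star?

forward 3.1 m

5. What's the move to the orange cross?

turn left 84°, forward 9.3 m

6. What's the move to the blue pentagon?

turn left 98°, forward 11.3 m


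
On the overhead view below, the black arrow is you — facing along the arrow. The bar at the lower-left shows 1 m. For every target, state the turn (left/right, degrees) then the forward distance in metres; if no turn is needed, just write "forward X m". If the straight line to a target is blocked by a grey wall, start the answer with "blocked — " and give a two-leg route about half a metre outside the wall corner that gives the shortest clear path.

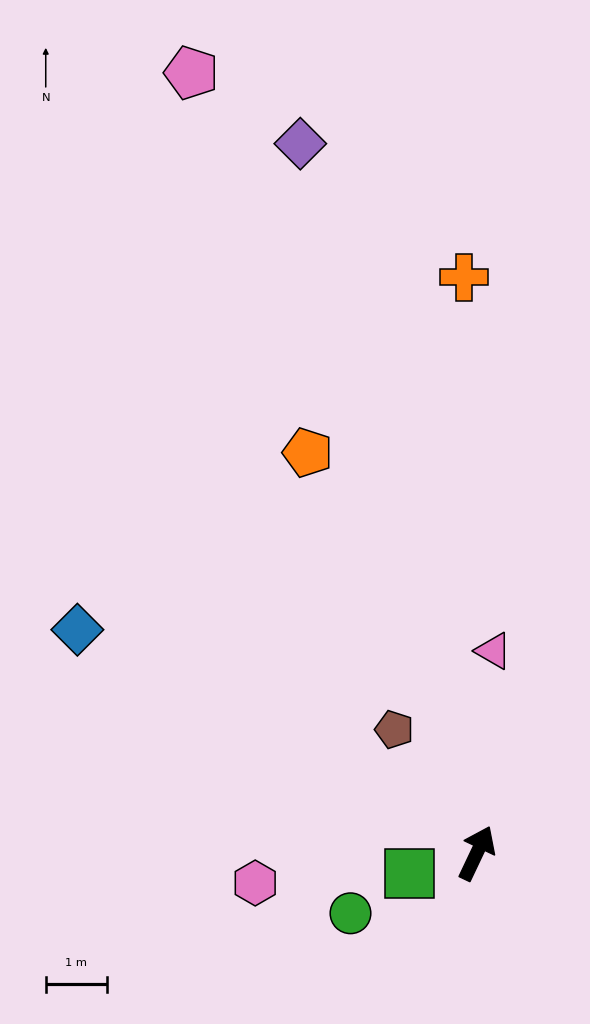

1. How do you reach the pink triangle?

turn left 21°, forward 3.3 m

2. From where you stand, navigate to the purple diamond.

turn left 39°, forward 12.0 m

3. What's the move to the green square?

turn left 132°, forward 1.2 m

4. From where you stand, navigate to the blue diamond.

turn left 86°, forward 7.5 m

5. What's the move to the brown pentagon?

turn left 59°, forward 2.4 m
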